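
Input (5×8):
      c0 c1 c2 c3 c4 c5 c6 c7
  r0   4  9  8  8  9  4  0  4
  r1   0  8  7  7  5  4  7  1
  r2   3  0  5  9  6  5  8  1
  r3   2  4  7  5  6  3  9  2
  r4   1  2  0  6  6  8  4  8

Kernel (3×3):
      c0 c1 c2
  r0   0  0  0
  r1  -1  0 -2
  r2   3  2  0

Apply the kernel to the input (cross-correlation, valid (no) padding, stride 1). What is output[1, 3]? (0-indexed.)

The receptive field on the input at this output position is [7 5 4 / 9 6 5 / 5 6 3]. Elementwise product with the kernel and sum: 9·-1 + 5·-2 + 5·3 + 6·2.

8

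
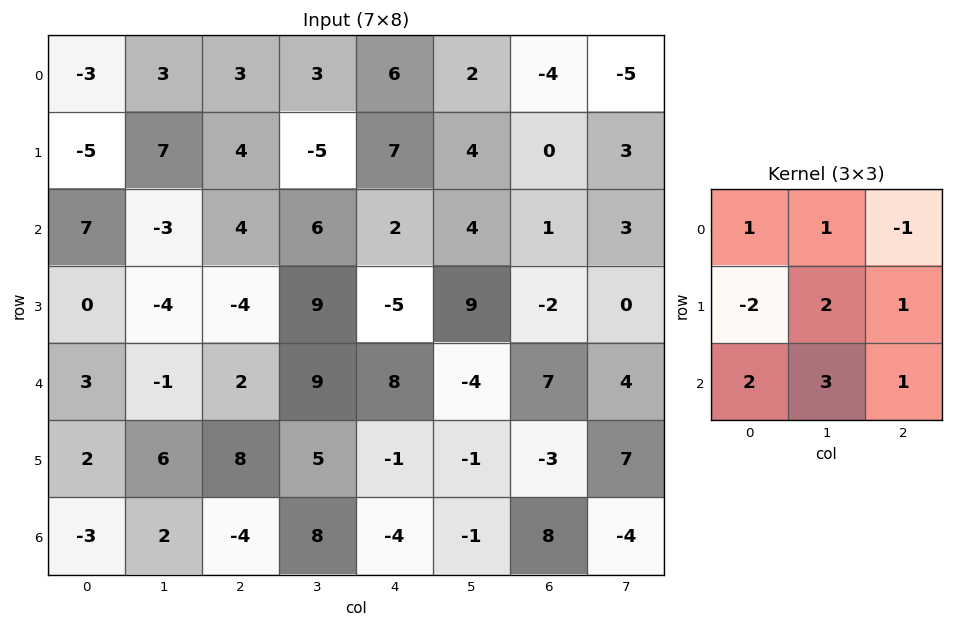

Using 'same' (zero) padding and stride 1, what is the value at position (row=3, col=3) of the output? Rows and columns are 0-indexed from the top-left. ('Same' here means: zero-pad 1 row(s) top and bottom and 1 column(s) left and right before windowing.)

The receptive field on the zero-padded input at this output position is [4 6 2 / -4 9 -5 / 2 9 8]. Elementwise product with the kernel and sum: 4·1 + 6·1 + 2·-1 + -4·-2 + 9·2 + -5·1 + 2·2 + 9·3 + 8·1.

68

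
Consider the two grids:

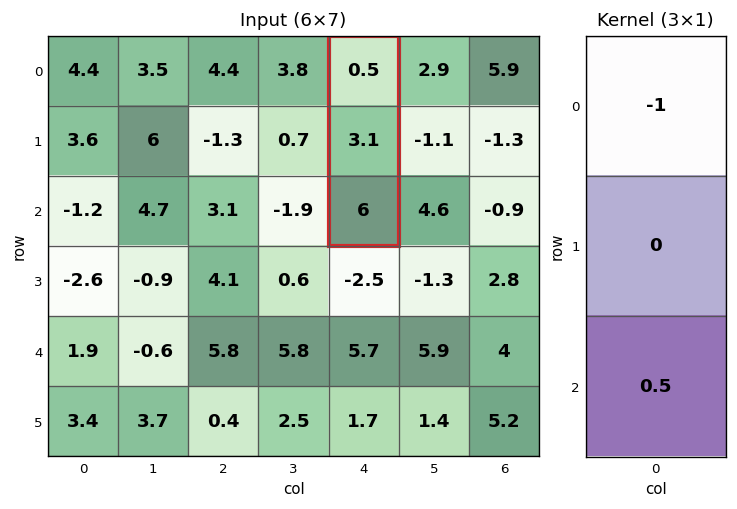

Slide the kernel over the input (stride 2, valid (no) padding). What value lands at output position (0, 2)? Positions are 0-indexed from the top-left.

The receptive field on the input at this output position is [0.5 / 3.1 / 6]. Elementwise product with the kernel and sum: 0.5·-1 + 6·0.5.

2.5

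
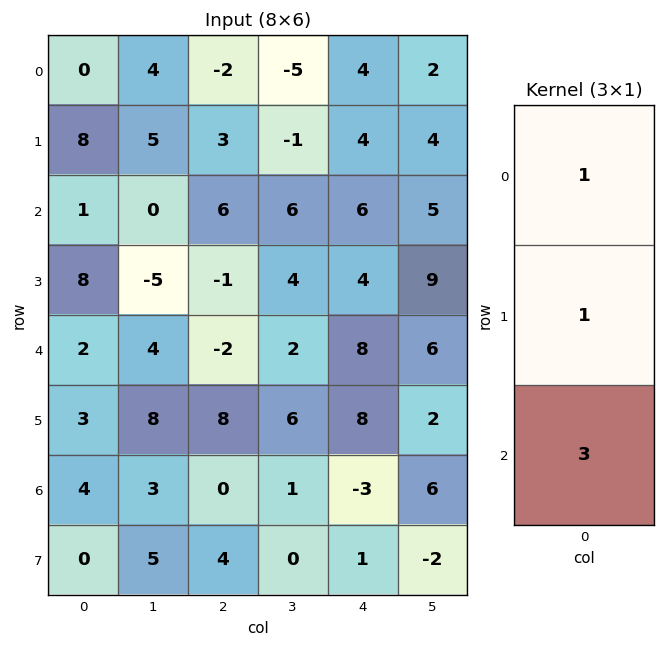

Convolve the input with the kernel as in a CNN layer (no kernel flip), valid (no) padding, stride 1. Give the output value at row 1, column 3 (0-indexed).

17

The receptive field on the input at this output position is [-1 / 6 / 4]. Elementwise product with the kernel and sum: -1·1 + 6·1 + 4·3.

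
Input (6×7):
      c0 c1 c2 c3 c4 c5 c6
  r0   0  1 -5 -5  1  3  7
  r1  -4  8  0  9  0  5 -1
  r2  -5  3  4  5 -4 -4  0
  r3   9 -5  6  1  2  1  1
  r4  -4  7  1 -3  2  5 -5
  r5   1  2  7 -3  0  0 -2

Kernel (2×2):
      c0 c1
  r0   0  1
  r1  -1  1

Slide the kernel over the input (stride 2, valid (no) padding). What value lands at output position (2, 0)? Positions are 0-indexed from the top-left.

8

The receptive field on the input at this output position is [-4 7 / 1 2]. Elementwise product with the kernel and sum: 7·1 + 1·-1 + 2·1.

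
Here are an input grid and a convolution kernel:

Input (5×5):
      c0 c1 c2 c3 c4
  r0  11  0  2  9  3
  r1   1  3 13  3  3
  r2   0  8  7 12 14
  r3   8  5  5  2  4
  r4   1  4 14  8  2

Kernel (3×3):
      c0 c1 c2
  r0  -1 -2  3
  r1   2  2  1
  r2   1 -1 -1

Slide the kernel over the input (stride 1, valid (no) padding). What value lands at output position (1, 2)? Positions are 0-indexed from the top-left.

41

The receptive field on the input at this output position is [13 3 3 / 7 12 14 / 5 2 4]. Elementwise product with the kernel and sum: 13·-1 + 3·-2 + 3·3 + 7·2 + 12·2 + 14·1 + 5·1 + 2·-1 + 4·-1.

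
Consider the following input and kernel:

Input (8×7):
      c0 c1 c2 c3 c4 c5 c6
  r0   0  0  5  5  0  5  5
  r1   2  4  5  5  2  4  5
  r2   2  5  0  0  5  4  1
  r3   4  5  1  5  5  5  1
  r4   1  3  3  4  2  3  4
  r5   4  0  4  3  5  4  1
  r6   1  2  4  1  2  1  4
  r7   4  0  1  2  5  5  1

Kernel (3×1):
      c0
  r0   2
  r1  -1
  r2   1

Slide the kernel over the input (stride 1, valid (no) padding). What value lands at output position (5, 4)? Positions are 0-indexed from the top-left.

The receptive field on the input at this output position is [5 / 2 / 5]. Elementwise product with the kernel and sum: 5·2 + 2·-1 + 5·1.

13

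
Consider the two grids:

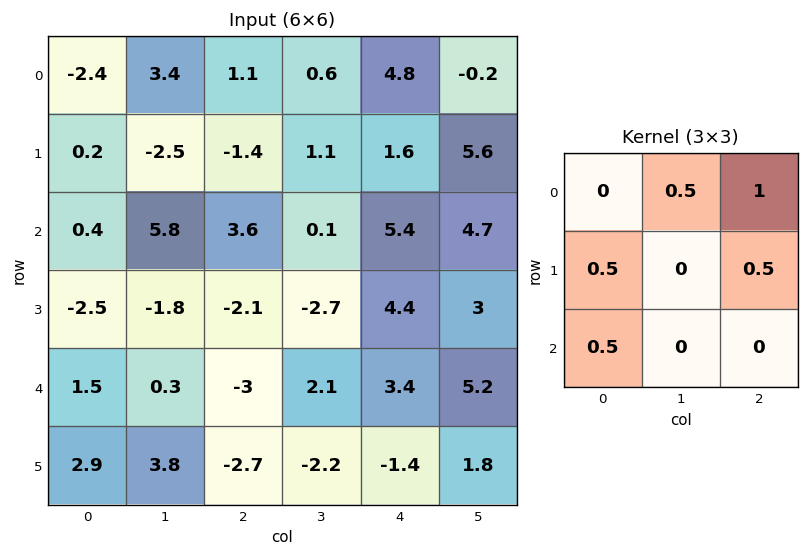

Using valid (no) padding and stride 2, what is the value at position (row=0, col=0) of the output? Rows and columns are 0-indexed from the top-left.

2.4

The receptive field on the input at this output position is [-2.4 3.4 1.1 / 0.2 -2.5 -1.4 / 0.4 5.8 3.6]. Elementwise product with the kernel and sum: 3.4·0.5 + 1.1·1 + 0.2·0.5 + -1.4·0.5 + 0.4·0.5.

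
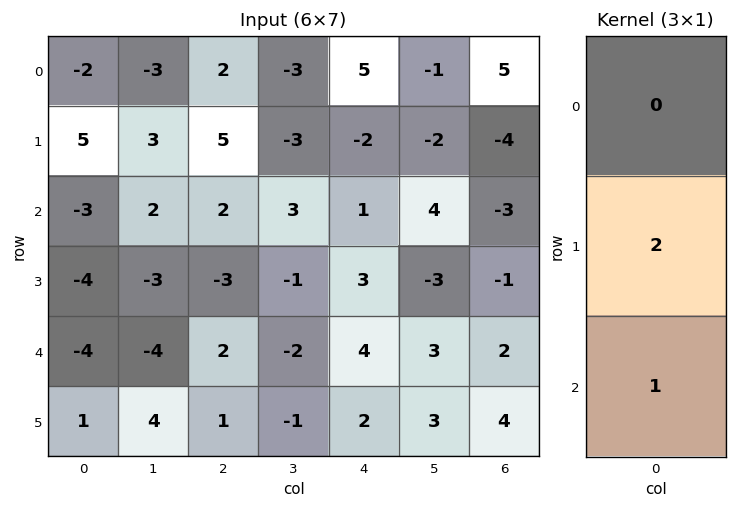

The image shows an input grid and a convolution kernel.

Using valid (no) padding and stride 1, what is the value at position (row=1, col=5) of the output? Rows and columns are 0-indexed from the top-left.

The receptive field on the input at this output position is [-2 / 4 / -3]. Elementwise product with the kernel and sum: 4·2 + -3·1.

5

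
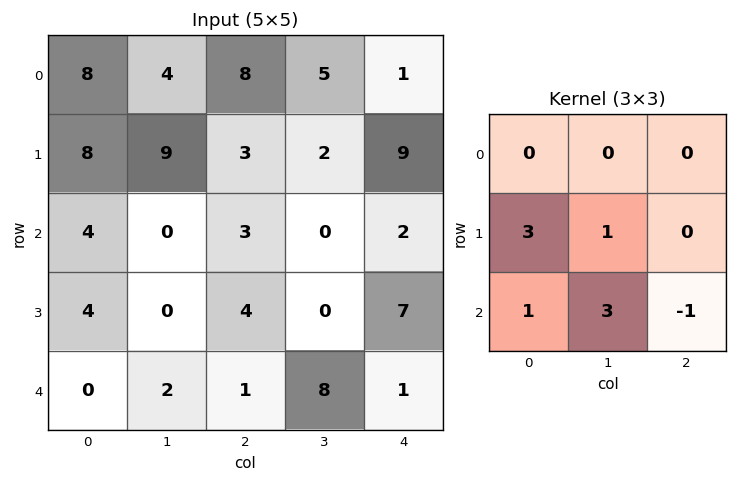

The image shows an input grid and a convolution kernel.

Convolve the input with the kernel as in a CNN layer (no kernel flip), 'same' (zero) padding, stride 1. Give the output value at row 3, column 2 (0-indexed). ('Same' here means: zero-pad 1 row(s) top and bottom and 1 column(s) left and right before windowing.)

The receptive field on the zero-padded input at this output position is [0 3 0 / 0 4 0 / 2 1 8]. Elementwise product with the kernel and sum: 0·3 + 4·1 + 2·1 + 1·3 + 8·-1.

1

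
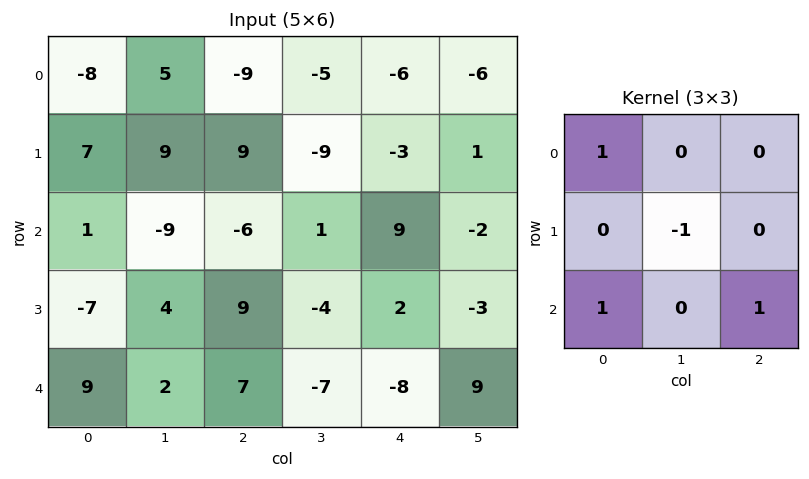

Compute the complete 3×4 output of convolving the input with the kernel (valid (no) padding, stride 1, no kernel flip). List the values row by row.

-22 -12 3 -3
18 15 19 -25
13 -23 -3 1

Output[0,0]: The receptive field on the input at this output position is [-8 5 -9 / 7 9 9 / 1 -9 -6]. Elementwise product with the kernel and sum: -8·1 + 9·-1 + 1·1 + -6·1.
Output[0,1]: The receptive field on the input at this output position is [5 -9 -5 / 9 9 -9 / -9 -6 1]. Elementwise product with the kernel and sum: 5·1 + 9·-1 + -9·1 + 1·1.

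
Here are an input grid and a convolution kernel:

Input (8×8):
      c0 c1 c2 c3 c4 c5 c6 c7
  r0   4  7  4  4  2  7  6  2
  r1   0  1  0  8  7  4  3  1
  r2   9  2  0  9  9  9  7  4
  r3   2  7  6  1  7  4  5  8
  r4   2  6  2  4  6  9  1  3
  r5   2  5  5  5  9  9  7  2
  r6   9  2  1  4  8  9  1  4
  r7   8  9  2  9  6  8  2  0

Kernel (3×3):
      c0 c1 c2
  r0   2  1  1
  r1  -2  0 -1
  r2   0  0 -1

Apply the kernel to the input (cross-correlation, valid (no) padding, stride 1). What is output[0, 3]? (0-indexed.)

The receptive field on the input at this output position is [4 2 7 / 8 7 4 / 9 9 9]. Elementwise product with the kernel and sum: 4·2 + 2·1 + 7·1 + 8·-2 + 4·-1 + 9·-1.

-12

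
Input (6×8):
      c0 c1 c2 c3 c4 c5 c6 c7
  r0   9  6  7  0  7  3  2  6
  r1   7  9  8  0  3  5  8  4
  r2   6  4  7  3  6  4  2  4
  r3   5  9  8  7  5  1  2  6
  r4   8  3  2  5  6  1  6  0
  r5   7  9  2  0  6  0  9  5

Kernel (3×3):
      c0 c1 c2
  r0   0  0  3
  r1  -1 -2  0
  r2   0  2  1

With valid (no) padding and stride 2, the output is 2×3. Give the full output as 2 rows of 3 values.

11 25 3
6 12 7

Output[0,0]: The receptive field on the input at this output position is [9 6 7 / 7 9 8 / 6 4 7]. Elementwise product with the kernel and sum: 7·3 + 7·-1 + 9·-2 + 4·2 + 7·1.
Output[0,1]: The receptive field on the input at this output position is [7 0 7 / 8 0 3 / 7 3 6]. Elementwise product with the kernel and sum: 7·3 + 8·-1 + 0·-2 + 3·2 + 6·1.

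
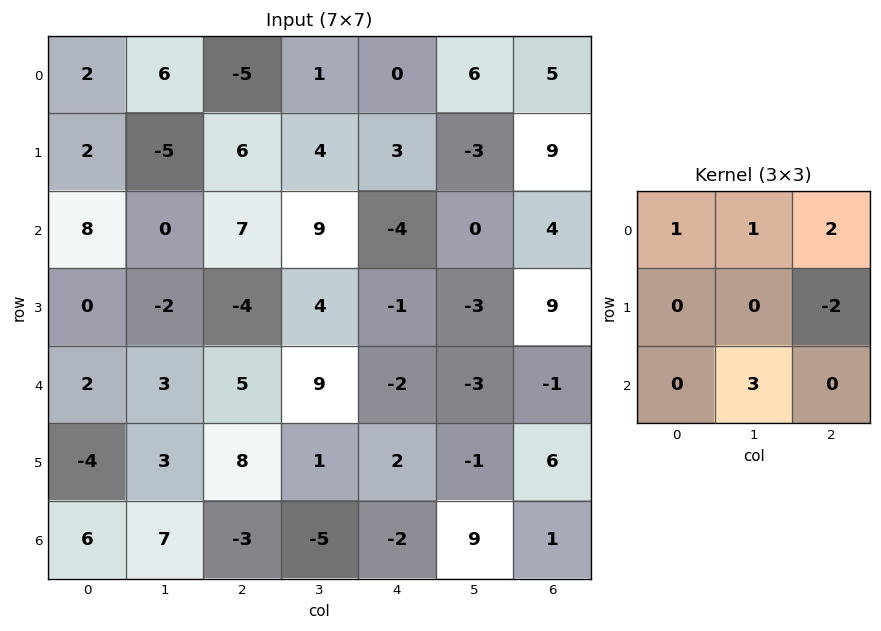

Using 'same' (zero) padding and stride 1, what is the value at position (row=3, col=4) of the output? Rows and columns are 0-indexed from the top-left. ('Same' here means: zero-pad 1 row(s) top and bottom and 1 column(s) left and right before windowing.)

5

The receptive field on the zero-padded input at this output position is [9 -4 0 / 4 -1 -3 / 9 -2 -3]. Elementwise product with the kernel and sum: 9·1 + -4·1 + 0·2 + -3·-2 + -2·3.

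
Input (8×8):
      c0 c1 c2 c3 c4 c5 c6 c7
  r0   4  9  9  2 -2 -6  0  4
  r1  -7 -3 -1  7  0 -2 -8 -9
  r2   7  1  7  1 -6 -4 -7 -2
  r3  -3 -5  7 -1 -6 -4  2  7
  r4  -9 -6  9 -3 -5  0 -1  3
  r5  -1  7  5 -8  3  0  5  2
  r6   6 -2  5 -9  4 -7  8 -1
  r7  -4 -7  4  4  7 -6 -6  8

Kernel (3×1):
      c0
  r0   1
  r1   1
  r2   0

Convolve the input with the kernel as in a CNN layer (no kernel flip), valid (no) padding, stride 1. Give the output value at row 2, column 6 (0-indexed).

-5

The receptive field on the input at this output position is [-7 / 2 / -1]. Elementwise product with the kernel and sum: -7·1 + 2·1.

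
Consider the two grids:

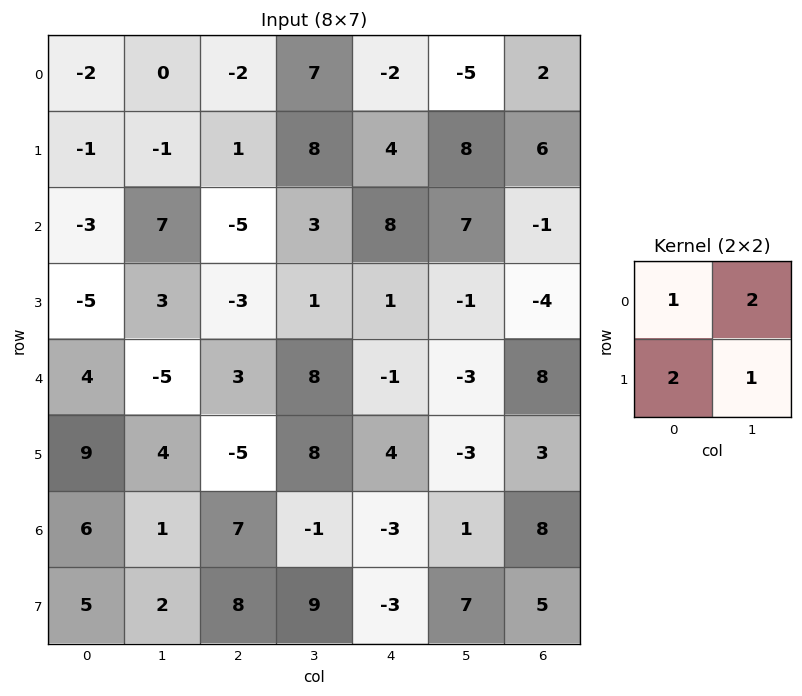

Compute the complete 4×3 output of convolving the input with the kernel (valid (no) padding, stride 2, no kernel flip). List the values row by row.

Output[0,0]: The receptive field on the input at this output position is [-2 0 / -1 -1]. Elementwise product with the kernel and sum: -2·1 + 0·2 + -1·2 + -1·1.

-5 22 4
4 -4 23
16 17 -2
20 30 0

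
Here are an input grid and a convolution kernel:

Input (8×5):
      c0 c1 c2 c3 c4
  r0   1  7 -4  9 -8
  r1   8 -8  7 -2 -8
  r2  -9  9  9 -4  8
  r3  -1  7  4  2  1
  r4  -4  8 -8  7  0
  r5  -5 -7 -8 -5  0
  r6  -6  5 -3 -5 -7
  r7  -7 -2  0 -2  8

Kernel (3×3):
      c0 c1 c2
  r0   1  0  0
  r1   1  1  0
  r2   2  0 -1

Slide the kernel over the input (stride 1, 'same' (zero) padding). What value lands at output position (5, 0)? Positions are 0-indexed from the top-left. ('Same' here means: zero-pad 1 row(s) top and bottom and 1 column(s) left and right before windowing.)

-10

The receptive field on the zero-padded input at this output position is [0 -4 8 / 0 -5 -7 / 0 -6 5]. Elementwise product with the kernel and sum: 0·1 + 0·1 + -5·1 + 0·2 + 5·-1.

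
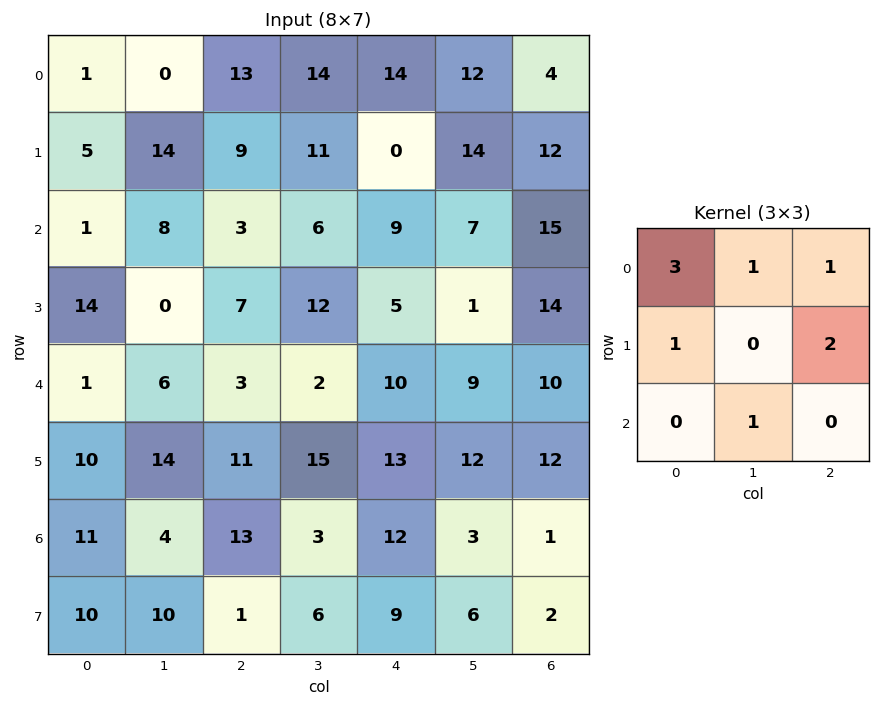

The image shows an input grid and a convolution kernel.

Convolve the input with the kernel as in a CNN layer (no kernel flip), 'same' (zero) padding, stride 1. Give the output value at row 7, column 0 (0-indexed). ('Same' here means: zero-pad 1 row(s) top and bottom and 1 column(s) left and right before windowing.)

35

The receptive field on the zero-padded input at this output position is [0 11 4 / 0 10 10 / 0 0 0]. Elementwise product with the kernel and sum: 0·3 + 11·1 + 4·1 + 0·1 + 10·2 + 0·1.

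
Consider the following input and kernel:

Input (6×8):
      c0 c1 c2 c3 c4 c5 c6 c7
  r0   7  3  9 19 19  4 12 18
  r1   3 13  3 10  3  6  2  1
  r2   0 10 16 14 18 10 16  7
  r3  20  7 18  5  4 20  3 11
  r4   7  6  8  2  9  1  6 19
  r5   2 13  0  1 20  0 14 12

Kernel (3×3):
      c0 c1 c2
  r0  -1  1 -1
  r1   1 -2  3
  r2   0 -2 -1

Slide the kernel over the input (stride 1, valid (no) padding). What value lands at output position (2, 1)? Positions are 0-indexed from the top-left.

-40

The receptive field on the input at this output position is [10 16 14 / 7 18 5 / 6 8 2]. Elementwise product with the kernel and sum: 10·-1 + 16·1 + 14·-1 + 7·1 + 18·-2 + 5·3 + 8·-2 + 2·-1.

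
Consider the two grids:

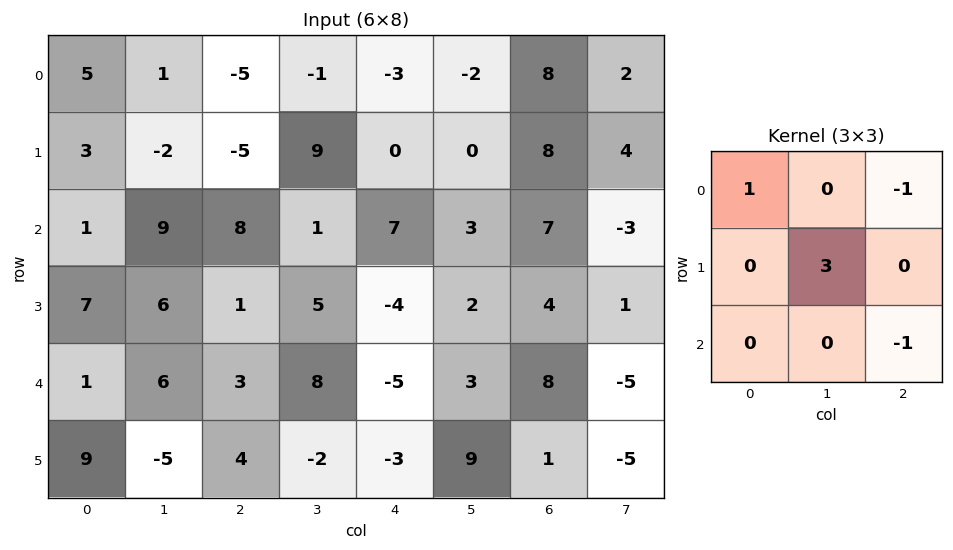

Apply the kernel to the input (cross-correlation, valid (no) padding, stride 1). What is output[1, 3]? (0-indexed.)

The receptive field on the input at this output position is [9 0 0 / 1 7 3 / 5 -4 2]. Elementwise product with the kernel and sum: 9·1 + 0·-1 + 7·3 + 2·-1.

28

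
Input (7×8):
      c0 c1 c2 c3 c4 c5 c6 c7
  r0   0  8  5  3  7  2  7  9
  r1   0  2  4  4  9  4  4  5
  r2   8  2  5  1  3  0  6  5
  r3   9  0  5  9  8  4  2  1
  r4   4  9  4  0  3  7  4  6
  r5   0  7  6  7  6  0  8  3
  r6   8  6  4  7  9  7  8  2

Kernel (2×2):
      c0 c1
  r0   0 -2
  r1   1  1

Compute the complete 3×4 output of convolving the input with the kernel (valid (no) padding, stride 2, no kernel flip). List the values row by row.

Output[0,0]: The receptive field on the input at this output position is [0 8 / 0 2]. Elementwise product with the kernel and sum: 8·-2 + 0·1 + 2·1.
Output[0,1]: The receptive field on the input at this output position is [5 3 / 4 4]. Elementwise product with the kernel and sum: 3·-2 + 4·1 + 4·1.

-14 2 9 -9
5 12 12 -7
-11 13 -8 -1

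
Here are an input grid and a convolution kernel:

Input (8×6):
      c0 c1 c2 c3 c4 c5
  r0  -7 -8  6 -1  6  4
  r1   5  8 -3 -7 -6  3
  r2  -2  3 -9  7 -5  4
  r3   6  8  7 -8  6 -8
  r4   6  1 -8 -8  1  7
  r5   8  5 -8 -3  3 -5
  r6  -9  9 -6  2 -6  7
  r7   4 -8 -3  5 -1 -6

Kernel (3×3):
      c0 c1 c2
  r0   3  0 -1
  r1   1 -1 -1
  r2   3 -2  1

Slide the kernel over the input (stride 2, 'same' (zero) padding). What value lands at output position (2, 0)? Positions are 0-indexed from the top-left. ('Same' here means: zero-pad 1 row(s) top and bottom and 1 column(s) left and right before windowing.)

-26

The receptive field on the zero-padded input at this output position is [0 6 8 / 0 6 1 / 0 8 5]. Elementwise product with the kernel and sum: 0·3 + 8·-1 + 0·1 + 6·-1 + 1·-1 + 0·3 + 8·-2 + 5·1.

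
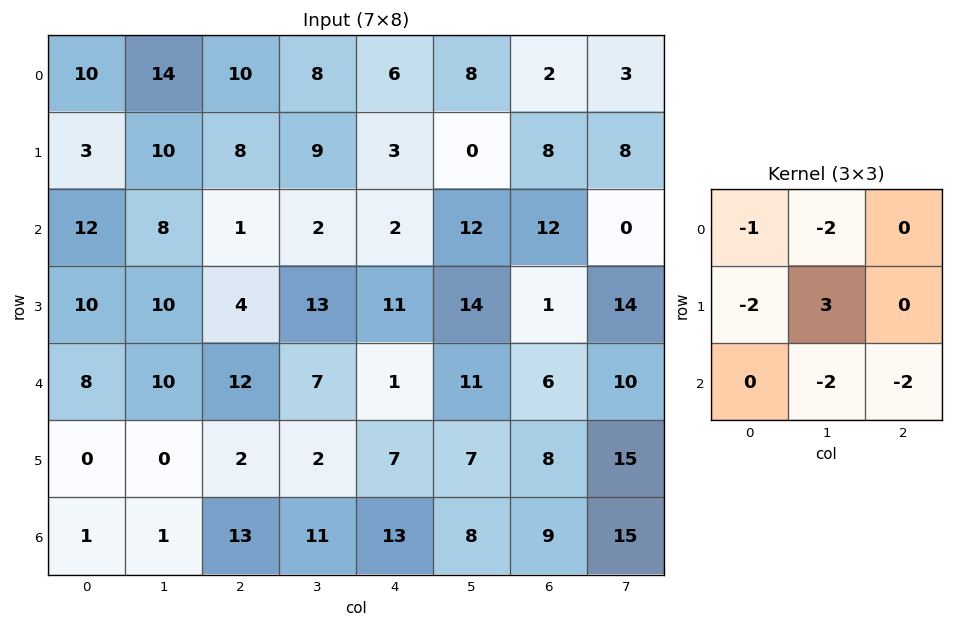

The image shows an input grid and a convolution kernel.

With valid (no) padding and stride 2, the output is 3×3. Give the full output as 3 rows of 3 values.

-32 -23 -76
-62 10 -40
-56 -72 -50

Output[0,0]: The receptive field on the input at this output position is [10 14 10 / 3 10 8 / 12 8 1]. Elementwise product with the kernel and sum: 10·-1 + 14·-2 + 3·-2 + 10·3 + 8·-2 + 1·-2.
Output[0,1]: The receptive field on the input at this output position is [10 8 6 / 8 9 3 / 1 2 2]. Elementwise product with the kernel and sum: 10·-1 + 8·-2 + 8·-2 + 9·3 + 2·-2 + 2·-2.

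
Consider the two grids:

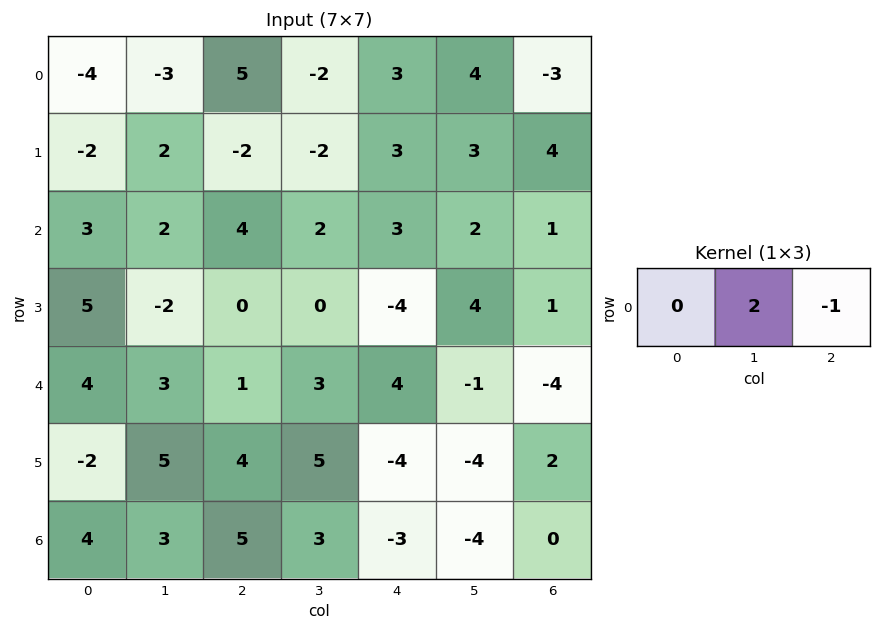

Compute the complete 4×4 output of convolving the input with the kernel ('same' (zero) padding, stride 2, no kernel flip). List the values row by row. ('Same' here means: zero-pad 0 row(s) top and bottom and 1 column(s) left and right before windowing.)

Output[0,0]: The receptive field on the zero-padded input at this output position is [0 -4 -3]. Elementwise product with the kernel and sum: -4·2 + -3·-1.

-5 12 2 -6
4 6 4 2
5 -1 9 -8
5 7 -2 0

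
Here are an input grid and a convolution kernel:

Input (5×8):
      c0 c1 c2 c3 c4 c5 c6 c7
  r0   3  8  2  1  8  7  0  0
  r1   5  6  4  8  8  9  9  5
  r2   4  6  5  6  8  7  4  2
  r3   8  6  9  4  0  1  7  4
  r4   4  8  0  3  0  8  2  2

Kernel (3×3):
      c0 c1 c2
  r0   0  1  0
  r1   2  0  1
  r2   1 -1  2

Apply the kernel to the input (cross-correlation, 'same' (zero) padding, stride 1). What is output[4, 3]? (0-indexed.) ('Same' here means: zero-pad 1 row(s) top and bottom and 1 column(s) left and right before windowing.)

4

The receptive field on the zero-padded input at this output position is [9 4 0 / 0 3 0 / 0 0 0]. Elementwise product with the kernel and sum: 4·1 + 0·2 + 0·1 + 0·1 + 0·-1 + 0·2.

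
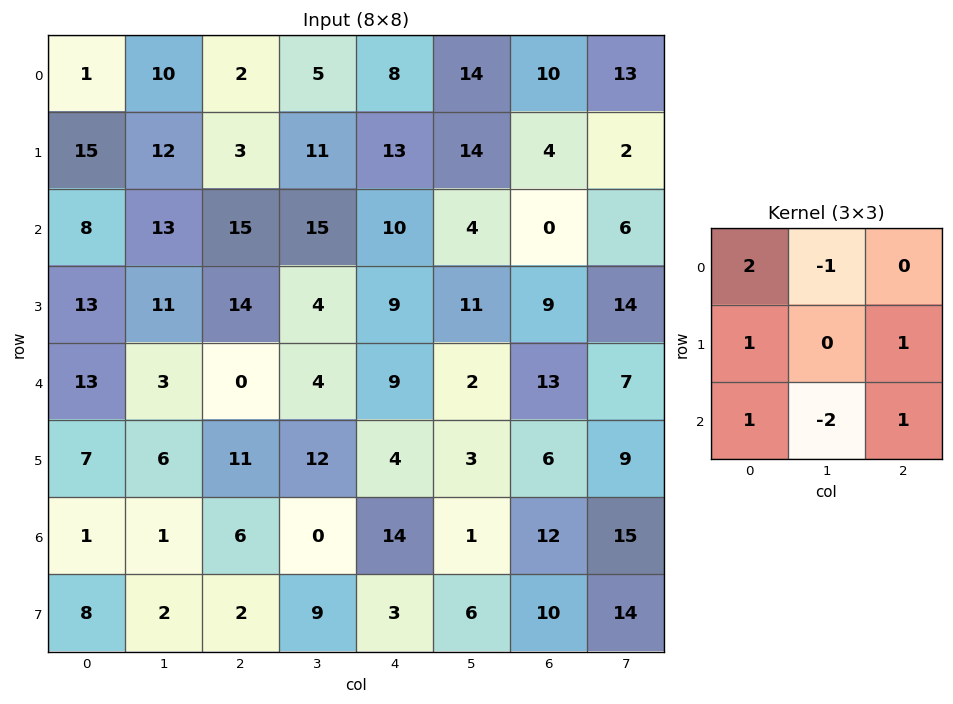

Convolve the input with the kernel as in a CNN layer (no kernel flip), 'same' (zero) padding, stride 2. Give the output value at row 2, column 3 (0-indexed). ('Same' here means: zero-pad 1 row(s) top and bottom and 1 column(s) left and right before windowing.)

The receptive field on the zero-padded input at this output position is [11 9 14 / 2 13 7 / 3 6 9]. Elementwise product with the kernel and sum: 11·2 + 9·-1 + 2·1 + 7·1 + 3·1 + 6·-2 + 9·1.

22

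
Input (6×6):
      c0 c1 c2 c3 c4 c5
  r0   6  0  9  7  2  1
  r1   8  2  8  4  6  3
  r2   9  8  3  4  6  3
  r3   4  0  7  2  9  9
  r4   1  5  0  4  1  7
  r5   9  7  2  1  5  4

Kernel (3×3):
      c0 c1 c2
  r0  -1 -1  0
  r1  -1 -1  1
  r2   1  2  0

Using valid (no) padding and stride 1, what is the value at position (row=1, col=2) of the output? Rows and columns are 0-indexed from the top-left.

-2

The receptive field on the input at this output position is [8 4 6 / 3 4 6 / 7 2 9]. Elementwise product with the kernel and sum: 8·-1 + 4·-1 + 3·-1 + 4·-1 + 6·1 + 7·1 + 2·2.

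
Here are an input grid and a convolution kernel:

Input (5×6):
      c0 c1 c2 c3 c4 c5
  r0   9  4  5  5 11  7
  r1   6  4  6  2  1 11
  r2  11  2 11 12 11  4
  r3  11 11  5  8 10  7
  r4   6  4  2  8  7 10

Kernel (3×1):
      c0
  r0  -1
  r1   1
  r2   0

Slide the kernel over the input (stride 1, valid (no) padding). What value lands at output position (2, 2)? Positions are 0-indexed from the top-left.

The receptive field on the input at this output position is [11 / 5 / 2]. Elementwise product with the kernel and sum: 11·-1 + 5·1.

-6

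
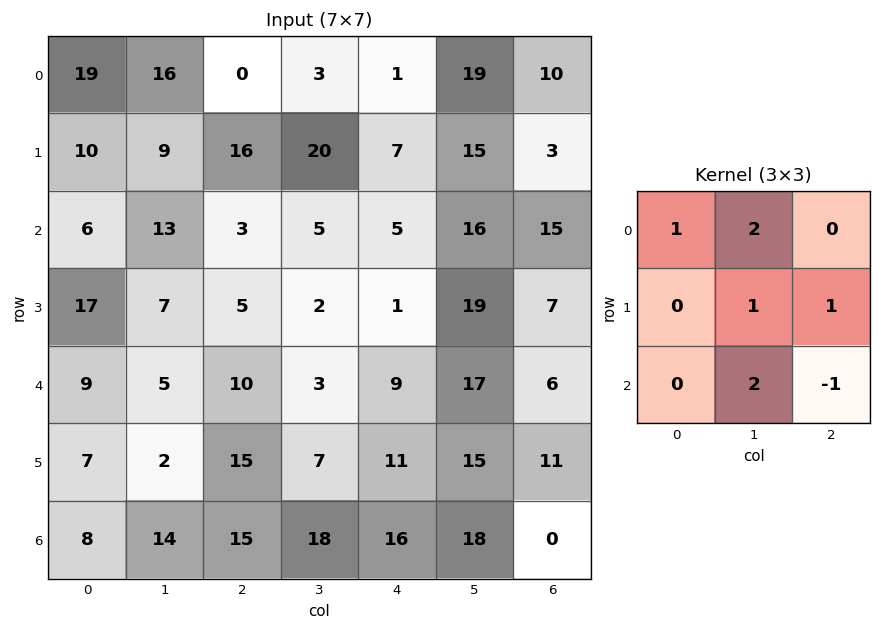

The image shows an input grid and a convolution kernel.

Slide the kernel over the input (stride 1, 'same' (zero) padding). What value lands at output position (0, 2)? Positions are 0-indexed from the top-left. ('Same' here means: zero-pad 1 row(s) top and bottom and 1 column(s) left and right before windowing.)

The receptive field on the zero-padded input at this output position is [0 0 0 / 16 0 3 / 9 16 20]. Elementwise product with the kernel and sum: 0·1 + 0·2 + 0·1 + 3·1 + 16·2 + 20·-1.

15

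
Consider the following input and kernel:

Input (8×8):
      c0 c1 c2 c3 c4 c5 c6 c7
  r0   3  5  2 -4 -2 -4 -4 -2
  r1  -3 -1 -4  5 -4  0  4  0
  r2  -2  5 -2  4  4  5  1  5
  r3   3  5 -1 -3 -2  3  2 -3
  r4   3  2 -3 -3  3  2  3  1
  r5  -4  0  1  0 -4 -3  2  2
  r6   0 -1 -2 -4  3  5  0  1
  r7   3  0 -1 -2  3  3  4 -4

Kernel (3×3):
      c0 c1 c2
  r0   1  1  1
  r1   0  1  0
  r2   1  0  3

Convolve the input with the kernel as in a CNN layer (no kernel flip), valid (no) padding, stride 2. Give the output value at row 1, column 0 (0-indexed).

The receptive field on the input at this output position is [-2 5 -2 / 3 5 -1 / 3 2 -3]. Elementwise product with the kernel and sum: -2·1 + 5·1 + -2·1 + 5·1 + 3·1 + -3·3.

0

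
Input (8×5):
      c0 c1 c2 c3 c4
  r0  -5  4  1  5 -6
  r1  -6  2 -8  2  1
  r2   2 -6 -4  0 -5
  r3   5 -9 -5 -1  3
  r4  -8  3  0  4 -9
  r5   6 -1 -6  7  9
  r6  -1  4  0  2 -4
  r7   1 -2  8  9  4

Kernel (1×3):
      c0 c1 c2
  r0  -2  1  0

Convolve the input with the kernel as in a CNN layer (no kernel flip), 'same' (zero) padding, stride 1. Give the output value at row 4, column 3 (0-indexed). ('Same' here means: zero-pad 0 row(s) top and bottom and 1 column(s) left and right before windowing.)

The receptive field on the zero-padded input at this output position is [0 4 -9]. Elementwise product with the kernel and sum: 0·-2 + 4·1.

4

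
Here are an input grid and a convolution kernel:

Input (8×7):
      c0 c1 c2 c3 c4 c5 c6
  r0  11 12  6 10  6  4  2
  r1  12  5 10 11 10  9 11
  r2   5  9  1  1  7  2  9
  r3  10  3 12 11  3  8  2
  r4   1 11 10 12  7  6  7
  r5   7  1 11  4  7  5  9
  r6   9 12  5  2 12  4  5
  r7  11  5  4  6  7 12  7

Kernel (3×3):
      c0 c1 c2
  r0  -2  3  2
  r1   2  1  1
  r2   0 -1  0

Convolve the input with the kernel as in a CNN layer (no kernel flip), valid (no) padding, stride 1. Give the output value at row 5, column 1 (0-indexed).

66

The receptive field on the input at this output position is [1 11 4 / 12 5 2 / 5 4 6]. Elementwise product with the kernel and sum: 1·-2 + 11·3 + 4·2 + 12·2 + 5·1 + 2·1 + 4·-1.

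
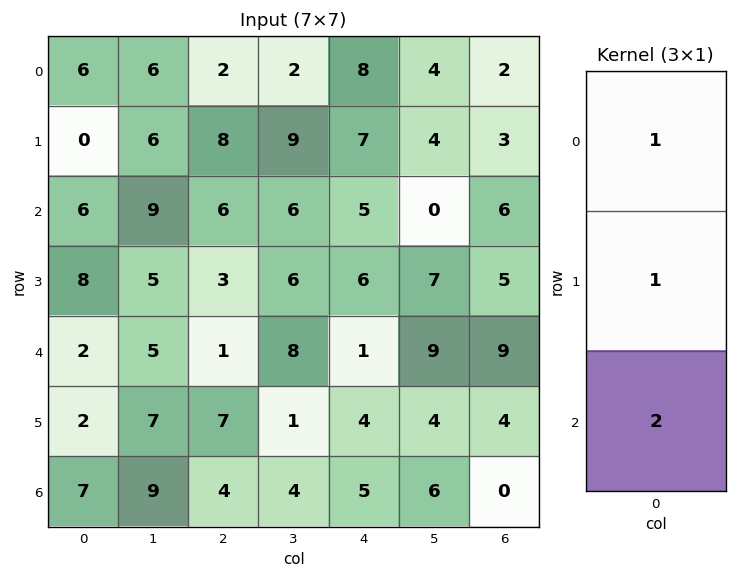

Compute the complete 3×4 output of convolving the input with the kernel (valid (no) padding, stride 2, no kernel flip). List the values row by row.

Output[0,0]: The receptive field on the input at this output position is [6 / 0 / 6]. Elementwise product with the kernel and sum: 6·1 + 0·1 + 6·2.

18 22 25 17
18 11 13 29
18 16 15 13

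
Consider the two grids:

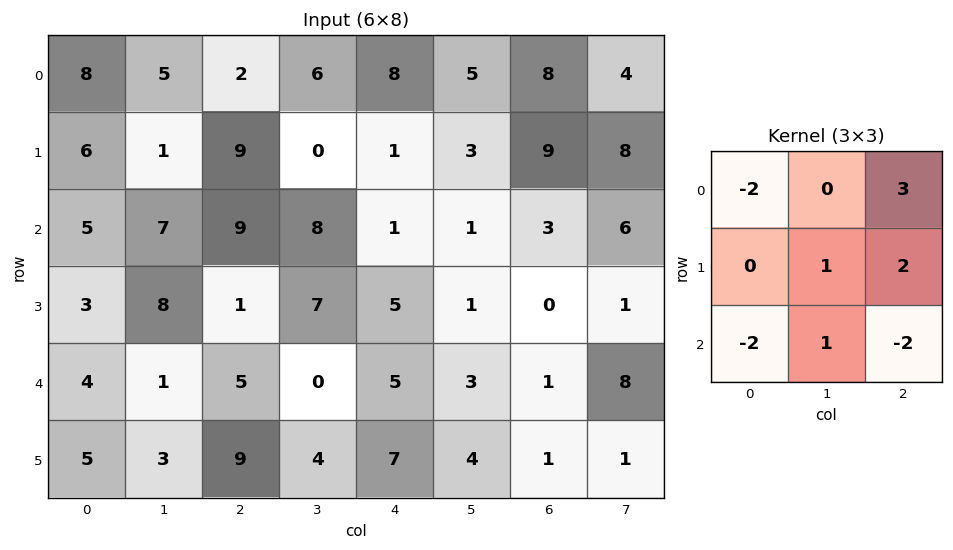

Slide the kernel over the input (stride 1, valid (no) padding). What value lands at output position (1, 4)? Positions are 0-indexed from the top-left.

The receptive field on the input at this output position is [1 3 9 / 1 1 3 / 5 1 0]. Elementwise product with the kernel and sum: 1·-2 + 9·3 + 1·1 + 3·2 + 5·-2 + 1·1 + 0·-2.

23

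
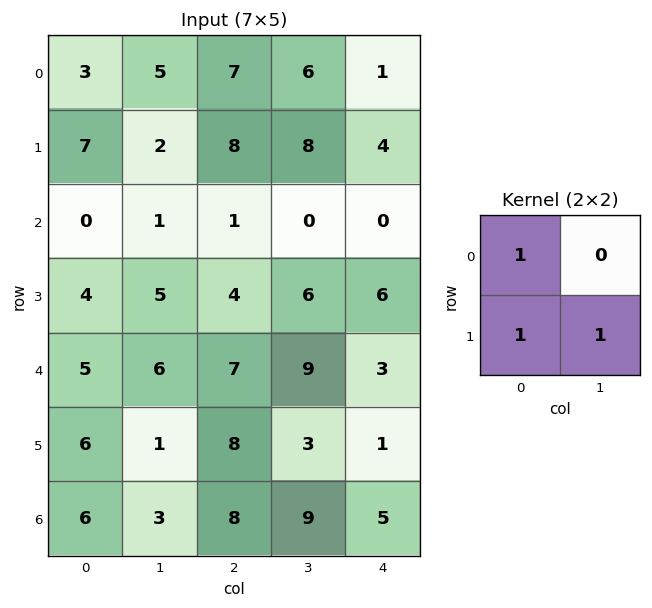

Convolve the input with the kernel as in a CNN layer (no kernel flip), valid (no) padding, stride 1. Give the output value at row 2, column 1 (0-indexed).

The receptive field on the input at this output position is [1 1 / 5 4]. Elementwise product with the kernel and sum: 1·1 + 5·1 + 4·1.

10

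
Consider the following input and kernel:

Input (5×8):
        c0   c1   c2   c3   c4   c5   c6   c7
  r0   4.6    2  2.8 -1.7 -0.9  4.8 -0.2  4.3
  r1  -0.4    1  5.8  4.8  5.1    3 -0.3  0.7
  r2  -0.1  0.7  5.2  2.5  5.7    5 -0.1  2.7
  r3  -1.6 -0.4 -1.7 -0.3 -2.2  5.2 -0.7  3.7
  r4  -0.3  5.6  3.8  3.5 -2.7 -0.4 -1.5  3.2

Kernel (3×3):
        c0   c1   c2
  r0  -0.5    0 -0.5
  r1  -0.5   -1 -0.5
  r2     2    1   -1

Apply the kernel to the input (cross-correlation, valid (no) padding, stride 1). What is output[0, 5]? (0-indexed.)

The receptive field on the input at this output position is [4.8 -0.2 4.3 / 3 -0.3 0.7 / 5 -0.1 2.7]. Elementwise product with the kernel and sum: 4.8·-0.5 + 4.3·-0.5 + 3·-0.5 + -0.3·-1 + 0.7·-0.5 + 5·2 + -0.1·1 + 2.7·-1.

1.1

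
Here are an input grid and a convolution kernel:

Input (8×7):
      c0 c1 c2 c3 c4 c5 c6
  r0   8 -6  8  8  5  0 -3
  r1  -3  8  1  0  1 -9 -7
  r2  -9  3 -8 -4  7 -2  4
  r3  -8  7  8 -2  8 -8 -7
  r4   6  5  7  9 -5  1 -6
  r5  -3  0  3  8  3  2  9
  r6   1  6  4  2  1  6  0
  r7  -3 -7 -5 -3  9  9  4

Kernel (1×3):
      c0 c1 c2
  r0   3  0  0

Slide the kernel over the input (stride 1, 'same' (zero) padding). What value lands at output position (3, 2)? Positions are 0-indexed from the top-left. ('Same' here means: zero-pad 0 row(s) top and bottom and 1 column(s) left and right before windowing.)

21

The receptive field on the zero-padded input at this output position is [7 8 -2]. Elementwise product with the kernel and sum: 7·3.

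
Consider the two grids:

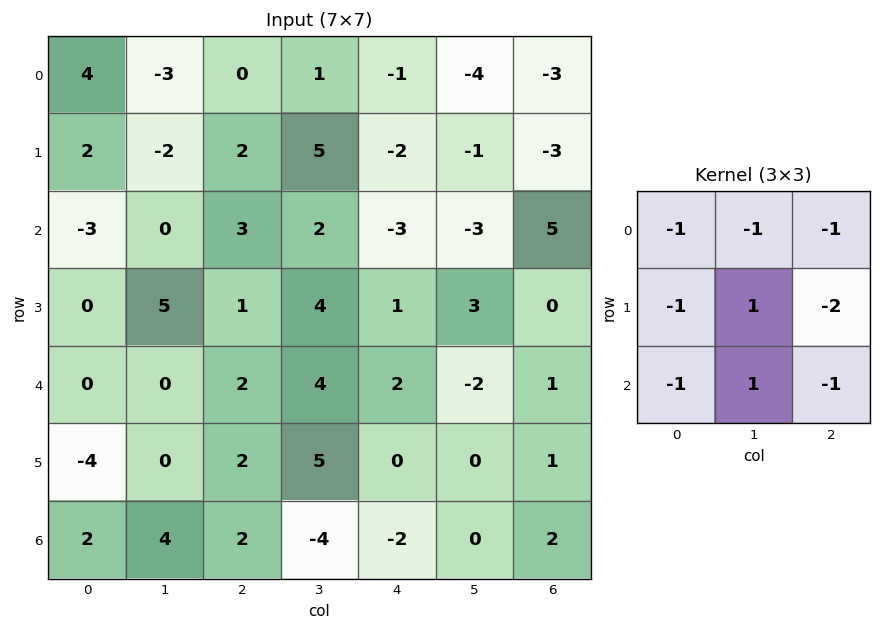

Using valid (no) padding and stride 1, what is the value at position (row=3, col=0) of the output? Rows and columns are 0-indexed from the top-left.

The receptive field on the input at this output position is [0 5 1 / 0 0 2 / -4 0 2]. Elementwise product with the kernel and sum: 0·-1 + 5·-1 + 1·-1 + 0·-1 + 0·1 + 2·-2 + -4·-1 + 0·1 + 2·-1.

-8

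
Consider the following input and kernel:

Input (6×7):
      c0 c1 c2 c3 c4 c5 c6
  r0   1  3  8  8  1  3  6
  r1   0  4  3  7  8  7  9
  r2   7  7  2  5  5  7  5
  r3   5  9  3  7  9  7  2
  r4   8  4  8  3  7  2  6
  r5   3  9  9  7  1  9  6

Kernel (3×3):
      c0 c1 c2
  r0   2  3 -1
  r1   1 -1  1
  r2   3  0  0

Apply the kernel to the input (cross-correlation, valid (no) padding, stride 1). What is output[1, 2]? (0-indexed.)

30

The receptive field on the input at this output position is [3 7 8 / 2 5 5 / 3 7 9]. Elementwise product with the kernel and sum: 3·2 + 7·3 + 8·-1 + 2·1 + 5·-1 + 5·1 + 3·3.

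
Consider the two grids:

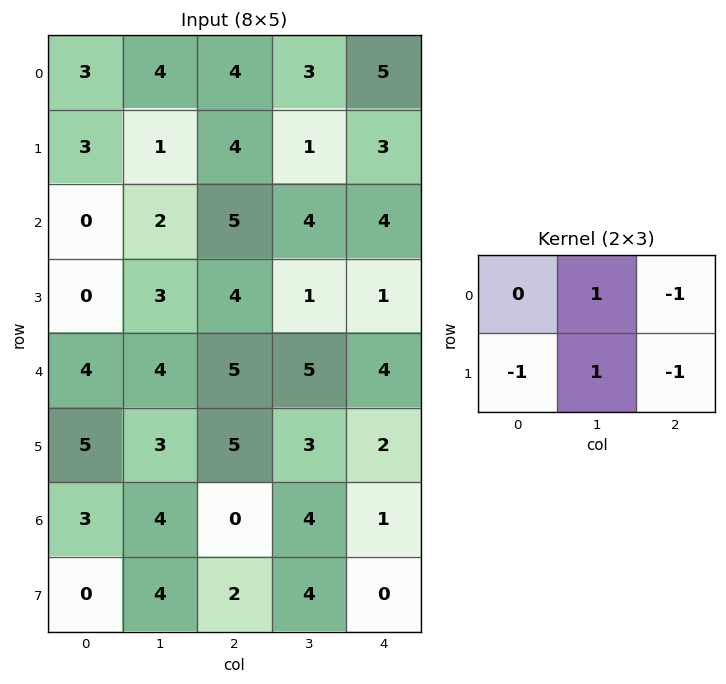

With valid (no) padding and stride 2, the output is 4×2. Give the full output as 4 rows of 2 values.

Output[0,0]: The receptive field on the input at this output position is [3 4 4 / 3 1 4]. Elementwise product with the kernel and sum: 4·1 + 4·-1 + 3·-1 + 1·1 + 4·-1.

-6 -8
-4 -4
-8 -3
6 5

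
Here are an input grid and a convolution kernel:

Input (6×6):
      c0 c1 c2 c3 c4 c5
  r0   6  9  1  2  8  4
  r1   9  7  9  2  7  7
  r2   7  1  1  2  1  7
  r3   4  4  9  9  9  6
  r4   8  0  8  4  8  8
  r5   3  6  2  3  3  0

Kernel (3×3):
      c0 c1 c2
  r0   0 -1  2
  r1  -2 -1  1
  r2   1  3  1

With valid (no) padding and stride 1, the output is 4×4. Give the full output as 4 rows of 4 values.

Output[0,0]: The receptive field on the input at this output position is [6 9 1 / 9 7 9 / 7 1 1]. Elementwise product with the kernel and sum: 9·-1 + 1·2 + 9·-2 + 7·-1 + 9·1 + 7·1 + 1·3 + 1·1.

-12 -12 9 8
22 34 54 51
14 23 10 28
29 20 11 7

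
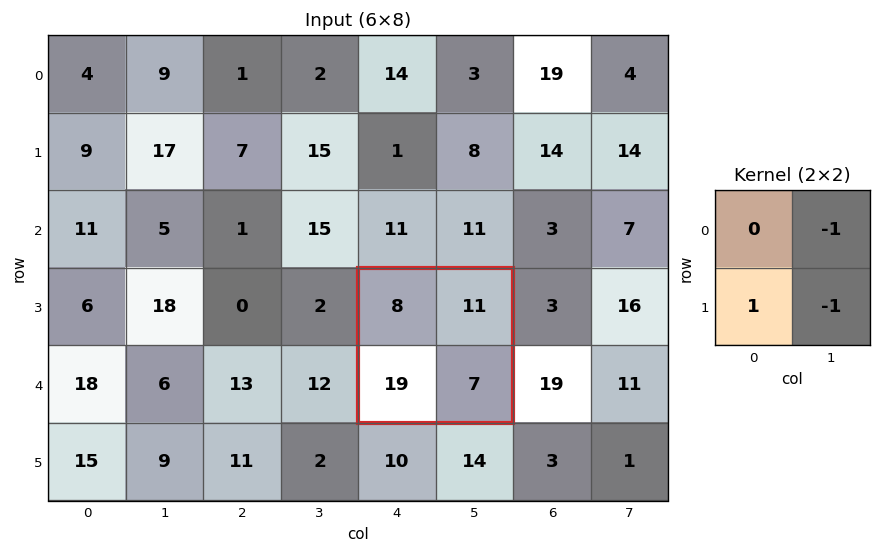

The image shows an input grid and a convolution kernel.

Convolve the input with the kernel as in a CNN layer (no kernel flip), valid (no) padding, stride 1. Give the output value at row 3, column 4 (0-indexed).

1

The receptive field on the input at this output position is [8 11 / 19 7]. Elementwise product with the kernel and sum: 11·-1 + 19·1 + 7·-1.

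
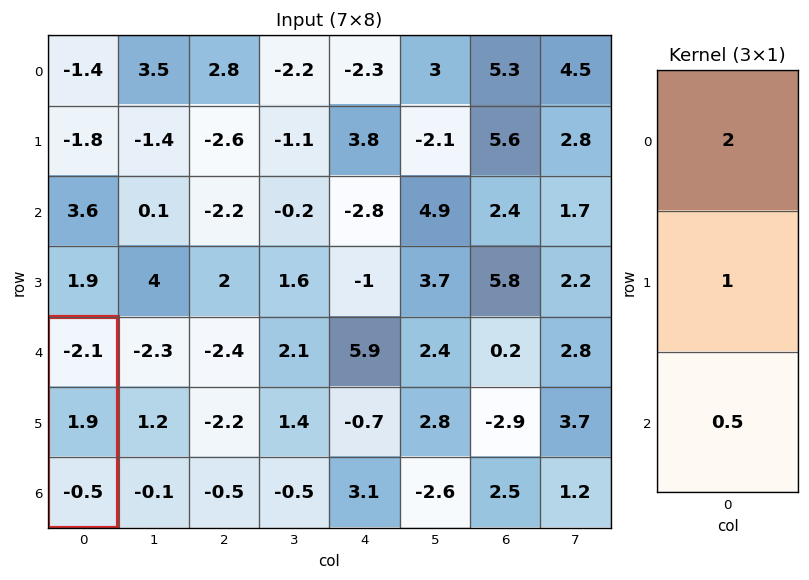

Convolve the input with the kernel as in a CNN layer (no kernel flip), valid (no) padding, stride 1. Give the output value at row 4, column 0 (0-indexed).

-2.55

The receptive field on the input at this output position is [-2.1 / 1.9 / -0.5]. Elementwise product with the kernel and sum: -2.1·2 + 1.9·1 + -0.5·0.5.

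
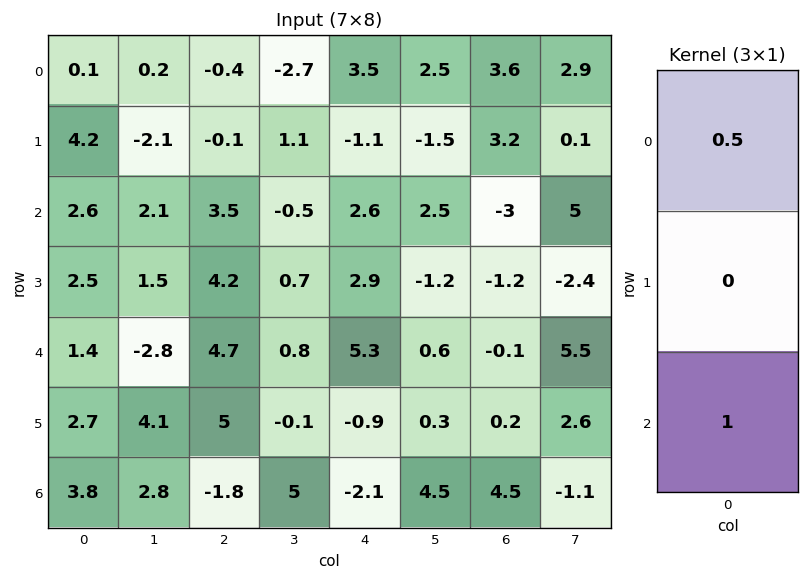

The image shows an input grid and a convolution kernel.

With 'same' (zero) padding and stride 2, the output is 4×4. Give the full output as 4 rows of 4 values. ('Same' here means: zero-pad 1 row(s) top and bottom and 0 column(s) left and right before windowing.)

4.2 -0.1 -1.1 3.2
4.6 4.15 2.35 0.4
3.95 7.1 0.55 -0.4
1.35 2.5 -0.45 0.1

Output[0,0]: The receptive field on the zero-padded input at this output position is [0 / 0.1 / 4.2]. Elementwise product with the kernel and sum: 0·0.5 + 4.2·1.
Output[0,1]: The receptive field on the zero-padded input at this output position is [0 / -0.4 / -0.1]. Elementwise product with the kernel and sum: 0·0.5 + -0.1·1.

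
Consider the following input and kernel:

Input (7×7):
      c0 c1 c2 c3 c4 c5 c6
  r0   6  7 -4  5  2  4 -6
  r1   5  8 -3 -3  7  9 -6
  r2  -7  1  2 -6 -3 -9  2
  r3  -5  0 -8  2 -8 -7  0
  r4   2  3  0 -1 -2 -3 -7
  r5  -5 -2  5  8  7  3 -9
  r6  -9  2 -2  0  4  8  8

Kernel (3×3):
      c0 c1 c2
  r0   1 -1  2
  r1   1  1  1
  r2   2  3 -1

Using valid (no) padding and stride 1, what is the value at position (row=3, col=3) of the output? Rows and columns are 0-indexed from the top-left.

The receptive field on the input at this output position is [2 -8 -7 / -1 -2 -3 / 8 7 3]. Elementwise product with the kernel and sum: 2·1 + -8·-1 + -7·2 + -1·1 + -2·1 + -3·1 + 8·2 + 7·3 + 3·-1.

24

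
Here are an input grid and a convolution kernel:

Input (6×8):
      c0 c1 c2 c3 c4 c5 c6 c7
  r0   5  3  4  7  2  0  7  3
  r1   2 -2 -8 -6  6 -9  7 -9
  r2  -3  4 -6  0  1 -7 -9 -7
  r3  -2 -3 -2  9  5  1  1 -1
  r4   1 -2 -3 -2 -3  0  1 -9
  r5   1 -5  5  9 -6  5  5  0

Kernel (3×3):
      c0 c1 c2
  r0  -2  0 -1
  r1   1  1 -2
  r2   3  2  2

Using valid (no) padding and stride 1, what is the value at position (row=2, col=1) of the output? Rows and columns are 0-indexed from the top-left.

The receptive field on the input at this output position is [4 -6 0 / -3 -2 9 / -2 -3 -2]. Elementwise product with the kernel and sum: 4·-2 + 0·-1 + -3·1 + -2·1 + 9·-2 + -2·3 + -3·2 + -2·2.

-47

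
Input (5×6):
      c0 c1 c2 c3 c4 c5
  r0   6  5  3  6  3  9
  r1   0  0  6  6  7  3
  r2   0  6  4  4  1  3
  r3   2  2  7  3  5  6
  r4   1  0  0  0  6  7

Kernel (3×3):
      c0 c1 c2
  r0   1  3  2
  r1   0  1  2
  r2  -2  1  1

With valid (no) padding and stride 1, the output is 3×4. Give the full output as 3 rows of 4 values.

Output[0,0]: The receptive field on the input at this output position is [6 5 3 / 0 0 6 / 0 6 4]. Elementwise product with the kernel and sum: 6·1 + 5·3 + 3·2 + 0·1 + 6·2 + 0·-2 + 6·1 + 4·1.

49 40 44 42
31 48 38 45
40 39 37 43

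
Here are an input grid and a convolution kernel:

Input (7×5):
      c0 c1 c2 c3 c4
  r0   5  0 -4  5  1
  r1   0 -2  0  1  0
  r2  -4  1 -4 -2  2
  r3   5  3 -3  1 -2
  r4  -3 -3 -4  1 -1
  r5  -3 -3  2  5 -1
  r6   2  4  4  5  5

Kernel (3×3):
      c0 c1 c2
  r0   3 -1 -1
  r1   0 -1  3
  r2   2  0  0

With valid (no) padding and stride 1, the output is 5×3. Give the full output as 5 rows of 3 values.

13 4 -27
-1 -3 1
-27 9 -27
0 12 -8
11 15 -12

Output[0,0]: The receptive field on the input at this output position is [5 0 -4 / 0 -2 0 / -4 1 -4]. Elementwise product with the kernel and sum: 5·3 + 0·-1 + -4·-1 + -2·-1 + 0·3 + -4·2.
Output[0,1]: The receptive field on the input at this output position is [0 -4 5 / -2 0 1 / 1 -4 -2]. Elementwise product with the kernel and sum: 0·3 + -4·-1 + 5·-1 + 0·-1 + 1·3 + 1·2.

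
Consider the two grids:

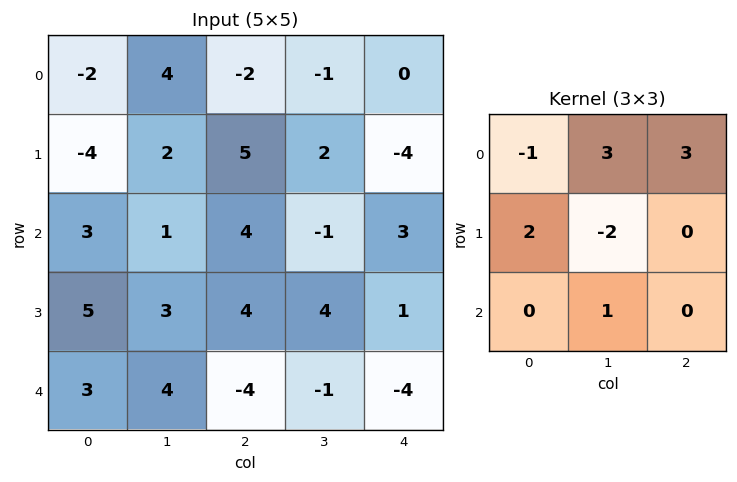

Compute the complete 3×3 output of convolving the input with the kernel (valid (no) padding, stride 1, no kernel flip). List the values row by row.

-3 -15 4
32 17 3
20 2 1

Output[0,0]: The receptive field on the input at this output position is [-2 4 -2 / -4 2 5 / 3 1 4]. Elementwise product with the kernel and sum: -2·-1 + 4·3 + -2·3 + -4·2 + 2·-2 + 1·1.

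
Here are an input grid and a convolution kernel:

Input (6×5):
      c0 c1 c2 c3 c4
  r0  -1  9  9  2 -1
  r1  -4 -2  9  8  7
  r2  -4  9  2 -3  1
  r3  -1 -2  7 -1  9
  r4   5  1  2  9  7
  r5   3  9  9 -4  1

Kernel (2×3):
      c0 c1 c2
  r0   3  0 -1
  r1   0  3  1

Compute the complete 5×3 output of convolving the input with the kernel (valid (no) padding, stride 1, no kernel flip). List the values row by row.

-9 60 59
8 -11 12
-13 50 11
-5 10 46
49 17 -12

Output[0,0]: The receptive field on the input at this output position is [-1 9 9 / -4 -2 9]. Elementwise product with the kernel and sum: -1·3 + 9·-1 + -2·3 + 9·1.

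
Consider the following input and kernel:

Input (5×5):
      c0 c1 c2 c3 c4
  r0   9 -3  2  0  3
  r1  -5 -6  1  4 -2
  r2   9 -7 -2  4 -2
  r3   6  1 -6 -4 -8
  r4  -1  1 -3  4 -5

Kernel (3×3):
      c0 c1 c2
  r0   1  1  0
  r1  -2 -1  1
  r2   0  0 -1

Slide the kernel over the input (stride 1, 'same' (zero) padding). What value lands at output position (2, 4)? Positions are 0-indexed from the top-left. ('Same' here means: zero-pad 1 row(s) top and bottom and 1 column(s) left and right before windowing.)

-4

The receptive field on the zero-padded input at this output position is [4 -2 0 / 4 -2 0 / -4 -8 0]. Elementwise product with the kernel and sum: 4·1 + -2·1 + 4·-2 + -2·-1 + 0·1 + 0·-1.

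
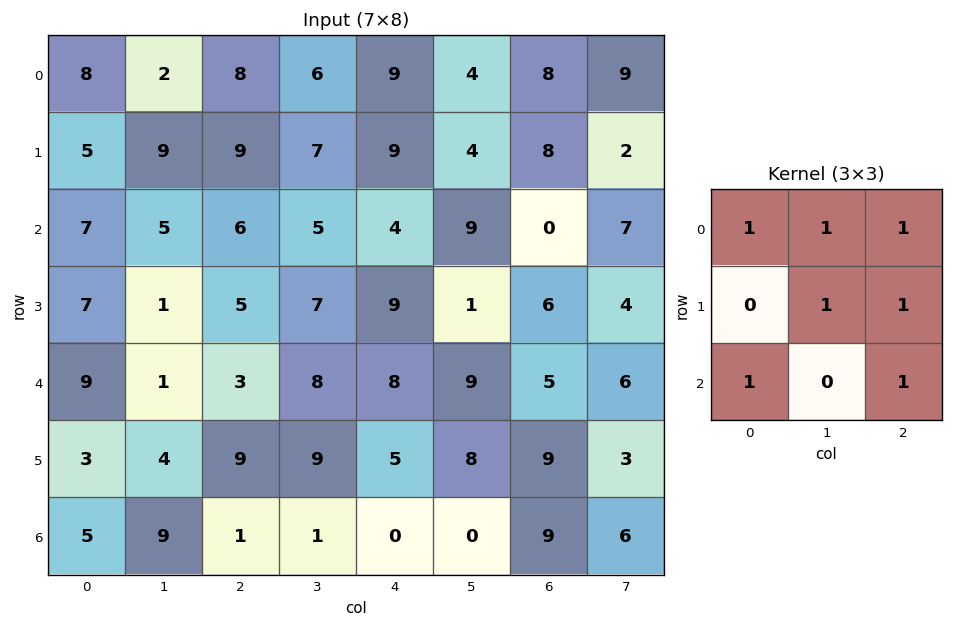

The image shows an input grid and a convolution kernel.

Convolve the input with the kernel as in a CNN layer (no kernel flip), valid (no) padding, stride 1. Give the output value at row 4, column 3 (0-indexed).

The receptive field on the input at this output position is [8 8 9 / 9 5 8 / 1 0 0]. Elementwise product with the kernel and sum: 8·1 + 8·1 + 9·1 + 5·1 + 8·1 + 1·1 + 0·1.

39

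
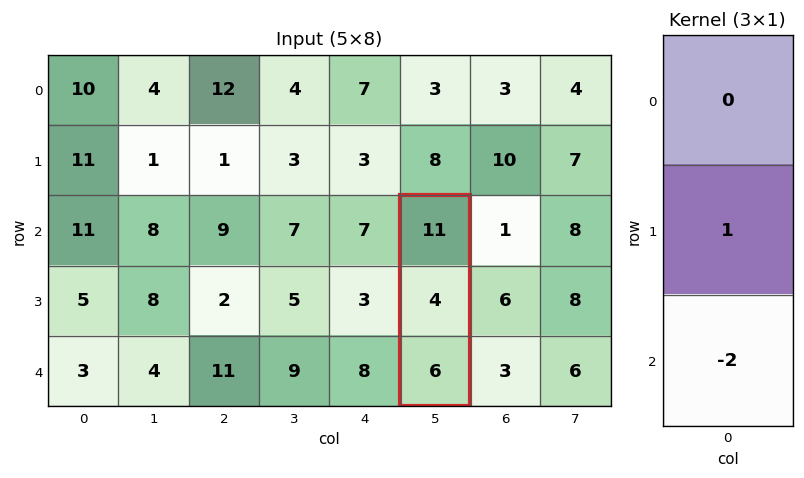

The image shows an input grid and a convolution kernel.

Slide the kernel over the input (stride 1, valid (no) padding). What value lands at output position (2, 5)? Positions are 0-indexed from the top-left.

The receptive field on the input at this output position is [11 / 4 / 6]. Elementwise product with the kernel and sum: 4·1 + 6·-2.

-8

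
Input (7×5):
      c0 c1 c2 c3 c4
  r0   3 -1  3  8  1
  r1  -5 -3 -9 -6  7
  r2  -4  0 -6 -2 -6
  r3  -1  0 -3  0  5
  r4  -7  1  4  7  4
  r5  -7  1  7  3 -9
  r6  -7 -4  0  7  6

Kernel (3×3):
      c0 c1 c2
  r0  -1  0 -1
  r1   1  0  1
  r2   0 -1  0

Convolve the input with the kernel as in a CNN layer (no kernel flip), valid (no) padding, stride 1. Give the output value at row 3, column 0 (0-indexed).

The receptive field on the input at this output position is [-1 0 -3 / -7 1 4 / -7 1 7]. Elementwise product with the kernel and sum: -1·-1 + -3·-1 + -7·1 + 4·1 + 1·-1.

0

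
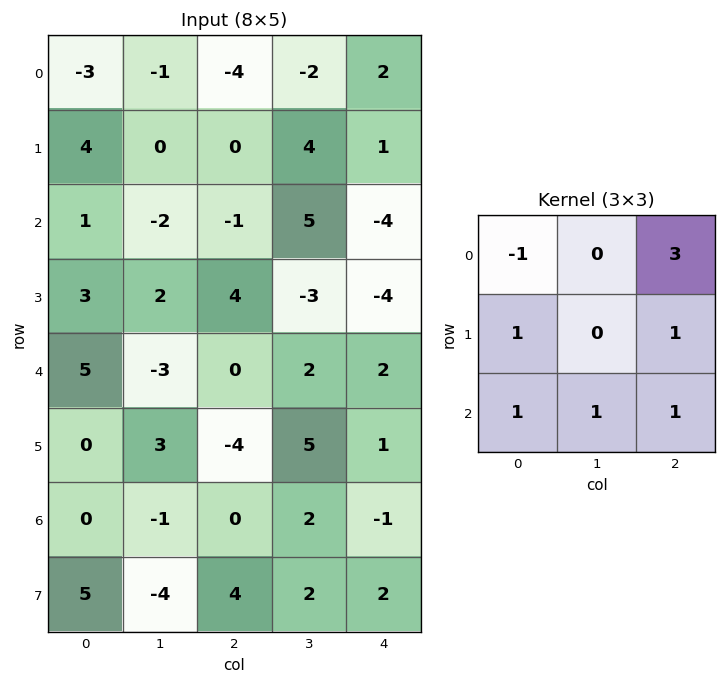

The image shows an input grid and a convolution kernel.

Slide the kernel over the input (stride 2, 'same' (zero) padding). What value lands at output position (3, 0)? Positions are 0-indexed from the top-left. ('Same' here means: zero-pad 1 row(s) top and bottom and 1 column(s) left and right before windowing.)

The receptive field on the zero-padded input at this output position is [0 0 3 / 0 0 -1 / 0 5 -4]. Elementwise product with the kernel and sum: 0·-1 + 3·3 + 0·1 + -1·1 + 0·1 + 5·1 + -4·1.

9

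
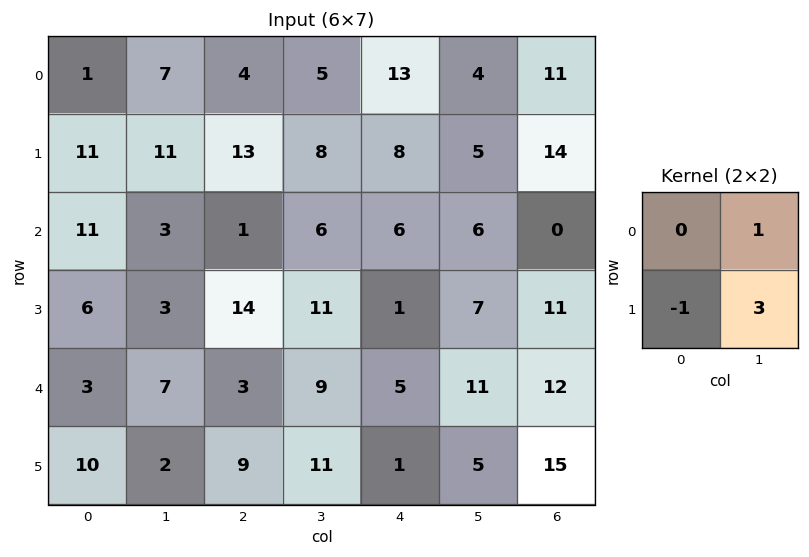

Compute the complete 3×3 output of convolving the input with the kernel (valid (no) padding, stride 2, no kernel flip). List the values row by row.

29 16 11
6 25 26
3 33 25

Output[0,0]: The receptive field on the input at this output position is [1 7 / 11 11]. Elementwise product with the kernel and sum: 7·1 + 11·-1 + 11·3.
Output[0,1]: The receptive field on the input at this output position is [4 5 / 13 8]. Elementwise product with the kernel and sum: 5·1 + 13·-1 + 8·3.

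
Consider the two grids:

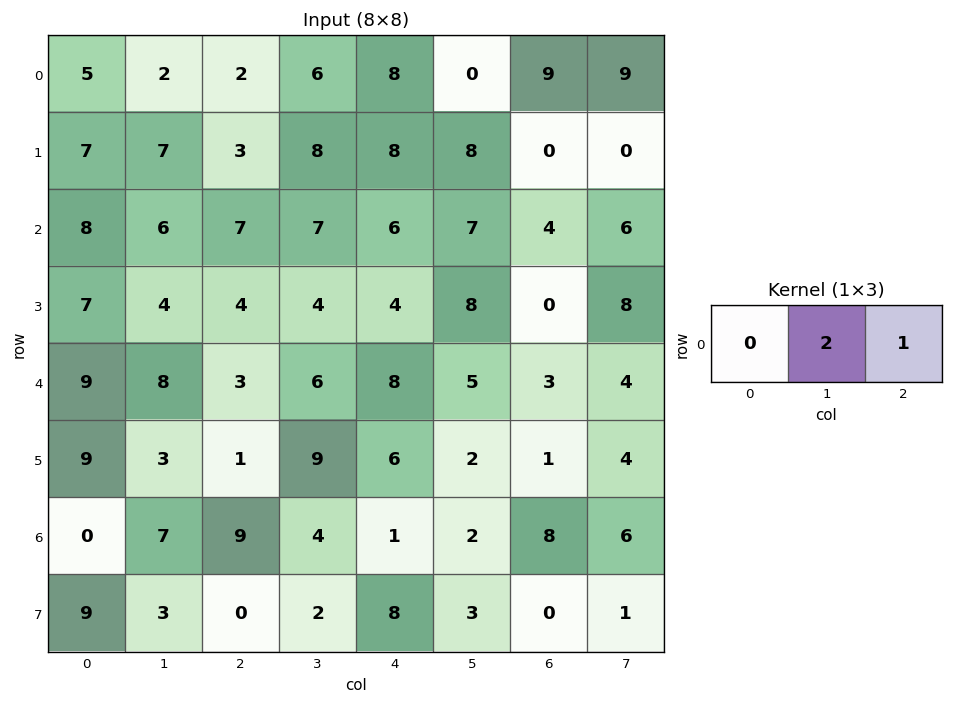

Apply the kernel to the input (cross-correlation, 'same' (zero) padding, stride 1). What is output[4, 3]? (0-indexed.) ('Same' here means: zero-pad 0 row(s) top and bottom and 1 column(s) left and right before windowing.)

The receptive field on the zero-padded input at this output position is [3 6 8]. Elementwise product with the kernel and sum: 6·2 + 8·1.

20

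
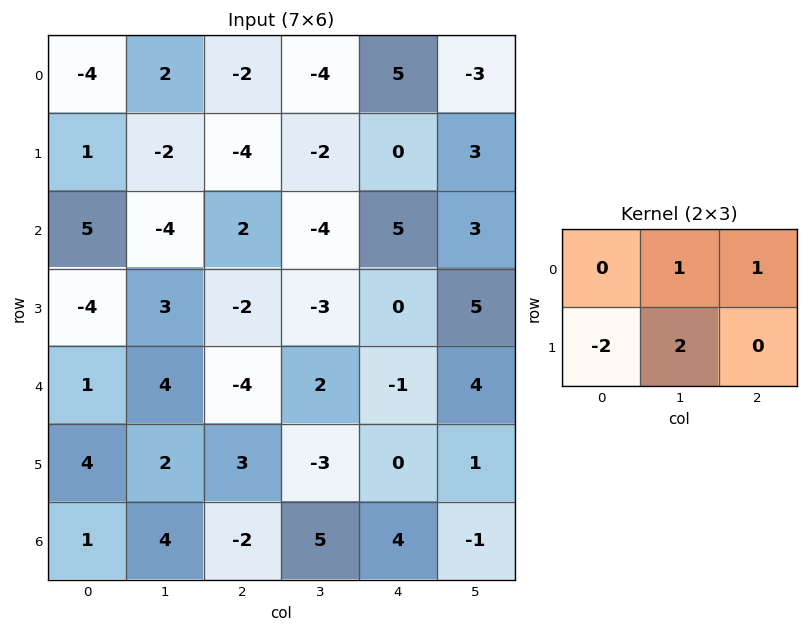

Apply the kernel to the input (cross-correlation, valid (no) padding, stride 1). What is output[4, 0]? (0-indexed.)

-4

The receptive field on the input at this output position is [1 4 -4 / 4 2 3]. Elementwise product with the kernel and sum: 4·1 + -4·1 + 4·-2 + 2·2.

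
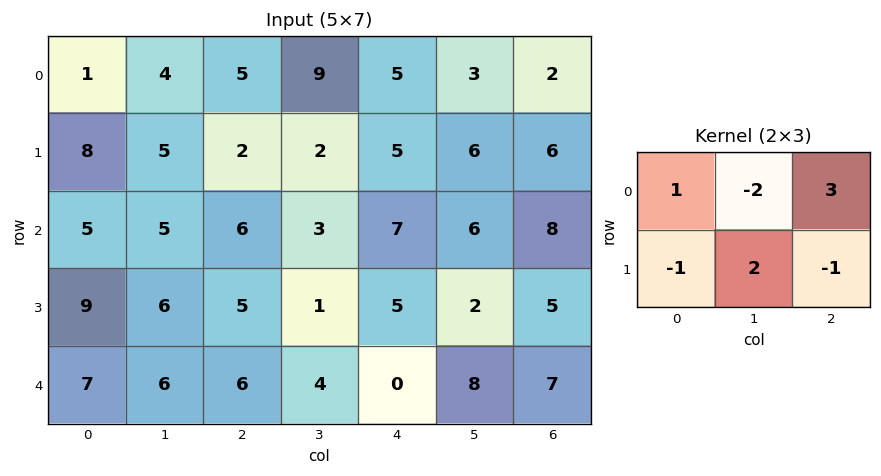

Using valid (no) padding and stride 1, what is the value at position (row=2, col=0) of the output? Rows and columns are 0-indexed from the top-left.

11

The receptive field on the input at this output position is [5 5 6 / 9 6 5]. Elementwise product with the kernel and sum: 5·1 + 5·-2 + 6·3 + 9·-1 + 6·2 + 5·-1.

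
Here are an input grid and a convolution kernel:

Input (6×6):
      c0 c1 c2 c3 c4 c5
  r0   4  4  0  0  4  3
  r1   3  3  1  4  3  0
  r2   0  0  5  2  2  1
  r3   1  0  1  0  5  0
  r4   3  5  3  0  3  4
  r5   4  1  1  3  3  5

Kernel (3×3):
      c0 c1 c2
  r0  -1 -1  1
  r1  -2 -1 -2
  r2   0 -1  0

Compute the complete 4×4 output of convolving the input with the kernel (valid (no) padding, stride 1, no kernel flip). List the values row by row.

Output[0,0]: The receptive field on the input at this output position is [4 4 0 / 3 3 1 / 0 0 5]. Elementwise product with the kernel and sum: 4·-1 + 4·-1 + 0·1 + 3·-2 + 3·-1 + 1·-2 + 0·-1.
Output[0,1]: The receptive field on the input at this output position is [4 0 0 / 3 1 4 / 0 5 2]. Elementwise product with the kernel and sum: 4·-1 + 0·-1 + 0·1 + 3·-2 + 1·-1 + 4·-2 + 5·-1.

-19 -24 -10 -14
-15 -10 -18 -20
-4 -7 -17 -11
-18 -15 -11 -19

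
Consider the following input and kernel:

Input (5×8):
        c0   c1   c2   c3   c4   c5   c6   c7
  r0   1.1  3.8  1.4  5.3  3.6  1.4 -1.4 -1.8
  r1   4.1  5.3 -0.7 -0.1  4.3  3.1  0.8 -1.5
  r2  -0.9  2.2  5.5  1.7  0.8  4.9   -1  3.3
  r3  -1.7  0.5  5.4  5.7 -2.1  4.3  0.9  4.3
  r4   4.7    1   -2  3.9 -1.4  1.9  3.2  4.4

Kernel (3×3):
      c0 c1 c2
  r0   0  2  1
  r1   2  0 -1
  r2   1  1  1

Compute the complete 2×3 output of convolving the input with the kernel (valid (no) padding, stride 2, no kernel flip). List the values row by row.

Output[0,0]: The receptive field on the input at this output position is [1.1 3.8 1.4 / 4.1 5.3 -0.7 / -0.9 2.2 5.5]. Elementwise product with the kernel and sum: 3.8·2 + 1.4·1 + 4.1·2 + -0.7·-1 + -0.9·1 + 2.2·1 + 5.5·1.

24.7 16.5 13.9
4.8 17.6 7.4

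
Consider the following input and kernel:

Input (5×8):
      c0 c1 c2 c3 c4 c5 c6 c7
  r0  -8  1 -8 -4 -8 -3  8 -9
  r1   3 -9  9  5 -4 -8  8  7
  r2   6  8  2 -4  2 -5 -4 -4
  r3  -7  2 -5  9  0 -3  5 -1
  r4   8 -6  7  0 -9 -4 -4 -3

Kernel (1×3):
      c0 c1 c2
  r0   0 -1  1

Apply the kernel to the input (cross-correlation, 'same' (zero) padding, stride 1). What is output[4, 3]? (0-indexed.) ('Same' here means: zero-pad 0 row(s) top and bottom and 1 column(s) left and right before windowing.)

-9

The receptive field on the zero-padded input at this output position is [7 0 -9]. Elementwise product with the kernel and sum: 0·-1 + -9·1.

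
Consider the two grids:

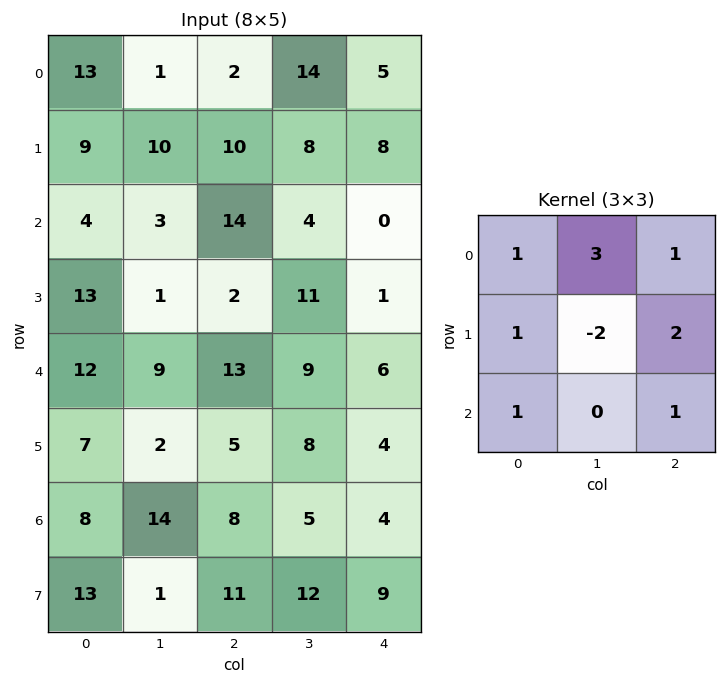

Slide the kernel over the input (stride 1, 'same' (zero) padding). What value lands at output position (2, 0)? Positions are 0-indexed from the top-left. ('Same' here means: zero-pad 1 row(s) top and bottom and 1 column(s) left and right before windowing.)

36

The receptive field on the zero-padded input at this output position is [0 9 10 / 0 4 3 / 0 13 1]. Elementwise product with the kernel and sum: 0·1 + 9·3 + 10·1 + 0·1 + 4·-2 + 3·2 + 0·1 + 1·1.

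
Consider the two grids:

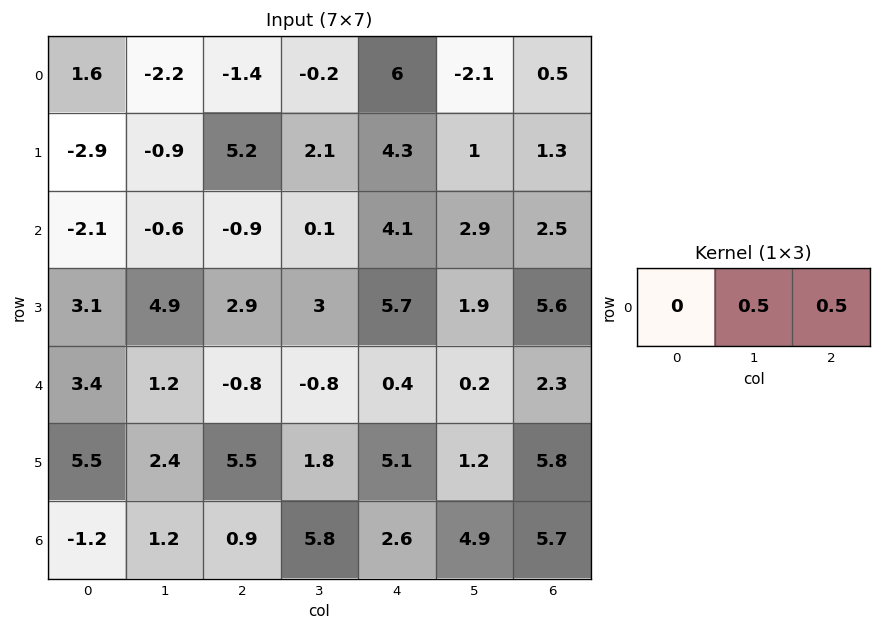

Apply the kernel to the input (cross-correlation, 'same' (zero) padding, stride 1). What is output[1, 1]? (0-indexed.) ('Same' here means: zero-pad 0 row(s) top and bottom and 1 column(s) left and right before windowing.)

The receptive field on the zero-padded input at this output position is [-2.9 -0.9 5.2]. Elementwise product with the kernel and sum: -0.9·0.5 + 5.2·0.5.

2.15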